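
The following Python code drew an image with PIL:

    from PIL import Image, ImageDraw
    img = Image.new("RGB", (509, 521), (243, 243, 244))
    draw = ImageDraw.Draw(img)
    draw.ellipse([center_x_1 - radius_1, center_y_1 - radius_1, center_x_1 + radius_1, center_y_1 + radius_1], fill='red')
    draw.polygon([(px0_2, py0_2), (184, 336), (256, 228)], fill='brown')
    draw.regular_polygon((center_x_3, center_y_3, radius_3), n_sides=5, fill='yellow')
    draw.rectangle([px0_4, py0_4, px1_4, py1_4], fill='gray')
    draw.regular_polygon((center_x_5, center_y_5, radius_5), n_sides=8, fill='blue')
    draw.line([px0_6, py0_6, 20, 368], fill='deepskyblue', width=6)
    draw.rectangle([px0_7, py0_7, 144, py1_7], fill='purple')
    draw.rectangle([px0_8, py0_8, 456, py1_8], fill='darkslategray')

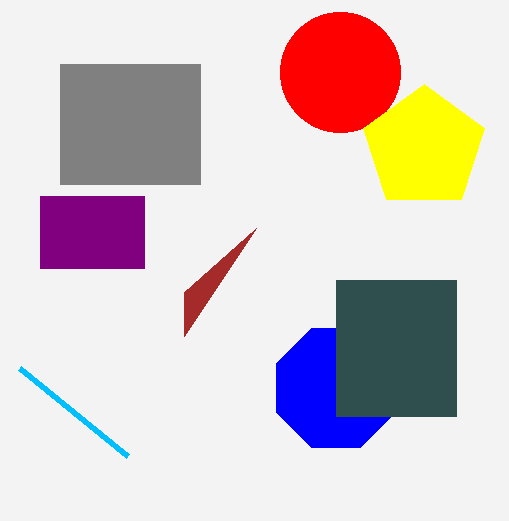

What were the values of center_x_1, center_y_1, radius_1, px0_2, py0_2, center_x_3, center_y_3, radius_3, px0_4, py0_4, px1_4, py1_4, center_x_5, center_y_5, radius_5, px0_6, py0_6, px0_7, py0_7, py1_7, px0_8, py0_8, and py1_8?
center_x_1 = 340, center_y_1 = 72, radius_1 = 60, px0_2 = 184, py0_2 = 292, center_x_3 = 424, center_y_3 = 148, radius_3 = 64, px0_4 = 60, py0_4 = 64, px1_4 = 200, py1_4 = 184, center_x_5 = 336, center_y_5 = 388, radius_5 = 64, px0_6 = 128, py0_6 = 456, px0_7 = 40, py0_7 = 196, py1_7 = 268, px0_8 = 336, py0_8 = 280, py1_8 = 416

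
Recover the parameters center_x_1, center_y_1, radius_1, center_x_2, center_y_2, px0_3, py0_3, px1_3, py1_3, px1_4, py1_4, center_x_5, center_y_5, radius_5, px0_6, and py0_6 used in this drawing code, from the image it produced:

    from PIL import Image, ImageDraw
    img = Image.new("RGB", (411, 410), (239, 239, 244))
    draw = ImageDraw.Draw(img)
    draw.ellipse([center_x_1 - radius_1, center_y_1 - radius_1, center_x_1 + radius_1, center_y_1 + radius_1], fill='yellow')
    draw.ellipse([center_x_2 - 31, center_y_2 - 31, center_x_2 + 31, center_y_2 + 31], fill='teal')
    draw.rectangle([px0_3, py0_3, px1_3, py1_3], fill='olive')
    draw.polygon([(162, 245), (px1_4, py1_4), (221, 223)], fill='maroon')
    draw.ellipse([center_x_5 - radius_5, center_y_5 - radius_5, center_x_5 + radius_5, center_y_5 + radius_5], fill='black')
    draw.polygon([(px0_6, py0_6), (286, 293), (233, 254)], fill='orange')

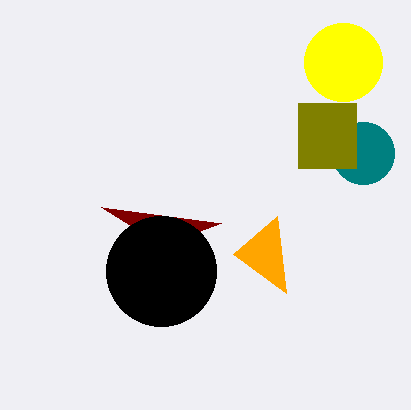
center_x_1 = 343; center_y_1 = 62; radius_1 = 39; center_x_2 = 363; center_y_2 = 153; px0_3 = 298; py0_3 = 103; px1_3 = 356; py1_3 = 168; px1_4 = 101; py1_4 = 207; center_x_5 = 161; center_y_5 = 271; radius_5 = 55; px0_6 = 277; py0_6 = 216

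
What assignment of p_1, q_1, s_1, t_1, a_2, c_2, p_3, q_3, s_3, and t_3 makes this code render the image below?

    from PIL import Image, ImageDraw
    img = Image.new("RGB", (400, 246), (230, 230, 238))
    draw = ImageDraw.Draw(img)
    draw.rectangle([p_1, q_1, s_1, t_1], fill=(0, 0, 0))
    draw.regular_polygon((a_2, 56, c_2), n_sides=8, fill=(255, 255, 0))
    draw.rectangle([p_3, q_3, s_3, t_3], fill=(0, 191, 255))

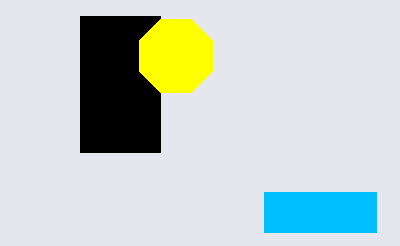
p_1 = 80, q_1 = 16, s_1 = 160, t_1 = 152, a_2 = 176, c_2 = 40, p_3 = 264, q_3 = 192, s_3 = 376, t_3 = 232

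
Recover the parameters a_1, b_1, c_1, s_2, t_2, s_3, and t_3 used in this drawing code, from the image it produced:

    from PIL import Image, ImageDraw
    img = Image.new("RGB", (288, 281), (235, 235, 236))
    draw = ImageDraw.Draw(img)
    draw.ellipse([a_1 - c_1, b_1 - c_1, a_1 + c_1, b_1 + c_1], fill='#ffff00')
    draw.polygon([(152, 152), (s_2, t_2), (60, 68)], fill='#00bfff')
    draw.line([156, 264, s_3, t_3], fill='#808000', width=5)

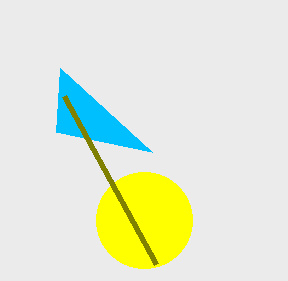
a_1 = 144, b_1 = 220, c_1 = 48, s_2 = 56, t_2 = 132, s_3 = 64, t_3 = 96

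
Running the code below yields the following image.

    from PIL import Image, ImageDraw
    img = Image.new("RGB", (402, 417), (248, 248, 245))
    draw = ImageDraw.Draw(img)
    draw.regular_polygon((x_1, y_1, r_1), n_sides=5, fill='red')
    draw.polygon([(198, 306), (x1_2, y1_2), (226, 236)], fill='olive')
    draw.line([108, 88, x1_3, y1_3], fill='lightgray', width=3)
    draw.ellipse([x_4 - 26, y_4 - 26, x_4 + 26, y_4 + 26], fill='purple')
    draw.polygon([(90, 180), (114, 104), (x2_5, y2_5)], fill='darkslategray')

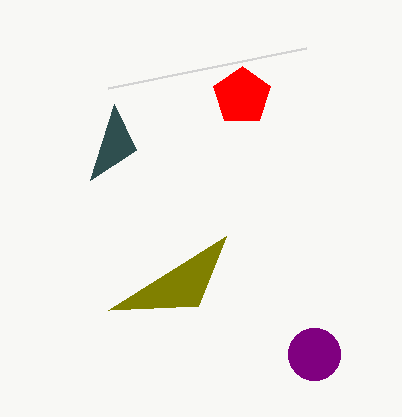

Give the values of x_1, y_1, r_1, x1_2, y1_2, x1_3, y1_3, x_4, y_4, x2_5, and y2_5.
x_1 = 242, y_1 = 96, r_1 = 30, x1_2 = 108, y1_2 = 310, x1_3 = 306, y1_3 = 48, x_4 = 314, y_4 = 354, x2_5 = 136, y2_5 = 150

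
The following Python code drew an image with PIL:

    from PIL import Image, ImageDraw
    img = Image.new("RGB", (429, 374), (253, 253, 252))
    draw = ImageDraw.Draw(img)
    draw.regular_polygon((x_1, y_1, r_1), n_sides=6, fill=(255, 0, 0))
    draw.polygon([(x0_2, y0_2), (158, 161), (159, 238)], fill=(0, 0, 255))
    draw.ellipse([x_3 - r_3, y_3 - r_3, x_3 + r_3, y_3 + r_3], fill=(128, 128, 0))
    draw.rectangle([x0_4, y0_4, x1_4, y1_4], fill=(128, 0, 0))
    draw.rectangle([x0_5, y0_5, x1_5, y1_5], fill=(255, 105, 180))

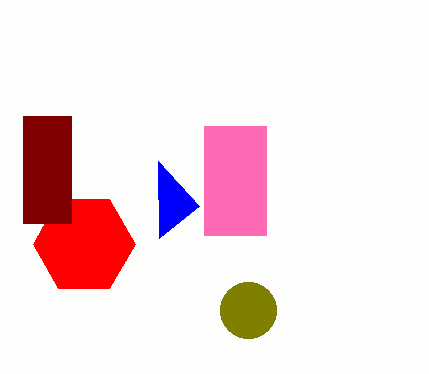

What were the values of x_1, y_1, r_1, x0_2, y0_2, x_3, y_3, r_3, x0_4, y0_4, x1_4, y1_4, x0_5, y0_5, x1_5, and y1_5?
x_1 = 84; y_1 = 244; r_1 = 51; x0_2 = 199; y0_2 = 206; x_3 = 248; y_3 = 310; r_3 = 28; x0_4 = 23; y0_4 = 116; x1_4 = 71; y1_4 = 223; x0_5 = 204; y0_5 = 126; x1_5 = 266; y1_5 = 235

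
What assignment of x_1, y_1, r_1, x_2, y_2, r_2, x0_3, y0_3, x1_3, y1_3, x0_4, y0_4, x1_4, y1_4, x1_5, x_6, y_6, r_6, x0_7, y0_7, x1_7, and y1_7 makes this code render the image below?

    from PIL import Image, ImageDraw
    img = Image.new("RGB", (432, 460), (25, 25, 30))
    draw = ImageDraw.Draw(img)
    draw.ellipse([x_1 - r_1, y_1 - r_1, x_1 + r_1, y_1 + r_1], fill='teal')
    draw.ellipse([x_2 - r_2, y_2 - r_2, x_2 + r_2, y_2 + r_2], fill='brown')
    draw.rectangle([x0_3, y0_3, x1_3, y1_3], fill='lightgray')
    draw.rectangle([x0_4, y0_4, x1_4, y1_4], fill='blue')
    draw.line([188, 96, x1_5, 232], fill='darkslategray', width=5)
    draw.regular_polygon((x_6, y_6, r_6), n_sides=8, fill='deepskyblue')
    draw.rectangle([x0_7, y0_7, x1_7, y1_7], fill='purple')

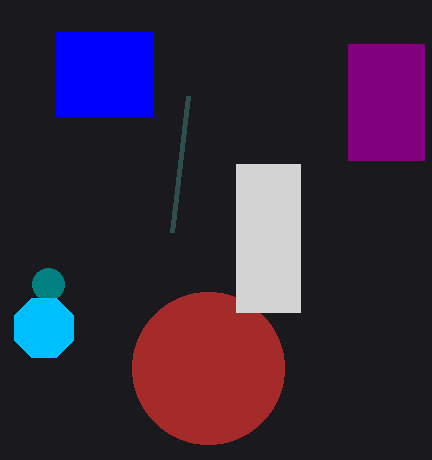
x_1 = 48, y_1 = 284, r_1 = 16, x_2 = 208, y_2 = 368, r_2 = 76, x0_3 = 236, y0_3 = 164, x1_3 = 300, y1_3 = 312, x0_4 = 56, y0_4 = 32, x1_4 = 152, y1_4 = 116, x1_5 = 172, x_6 = 44, y_6 = 328, r_6 = 32, x0_7 = 348, y0_7 = 44, x1_7 = 424, y1_7 = 160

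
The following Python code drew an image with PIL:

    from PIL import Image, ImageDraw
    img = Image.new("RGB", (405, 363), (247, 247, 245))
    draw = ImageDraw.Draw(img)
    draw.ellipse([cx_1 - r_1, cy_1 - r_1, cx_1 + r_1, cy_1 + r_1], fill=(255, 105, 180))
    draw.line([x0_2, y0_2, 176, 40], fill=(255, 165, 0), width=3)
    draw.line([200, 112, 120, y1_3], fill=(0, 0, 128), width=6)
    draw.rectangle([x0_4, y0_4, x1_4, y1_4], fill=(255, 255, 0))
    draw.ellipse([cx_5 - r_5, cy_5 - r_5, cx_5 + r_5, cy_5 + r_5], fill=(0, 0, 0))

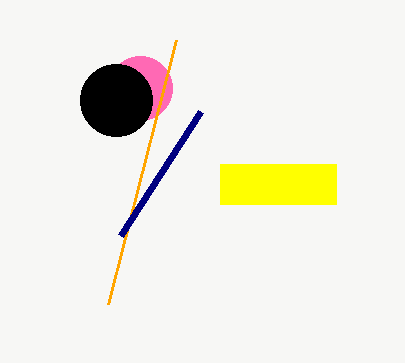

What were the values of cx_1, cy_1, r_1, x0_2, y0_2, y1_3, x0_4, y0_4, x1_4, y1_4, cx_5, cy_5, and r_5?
cx_1 = 140, cy_1 = 88, r_1 = 32, x0_2 = 108, y0_2 = 304, y1_3 = 236, x0_4 = 220, y0_4 = 164, x1_4 = 336, y1_4 = 204, cx_5 = 116, cy_5 = 100, r_5 = 36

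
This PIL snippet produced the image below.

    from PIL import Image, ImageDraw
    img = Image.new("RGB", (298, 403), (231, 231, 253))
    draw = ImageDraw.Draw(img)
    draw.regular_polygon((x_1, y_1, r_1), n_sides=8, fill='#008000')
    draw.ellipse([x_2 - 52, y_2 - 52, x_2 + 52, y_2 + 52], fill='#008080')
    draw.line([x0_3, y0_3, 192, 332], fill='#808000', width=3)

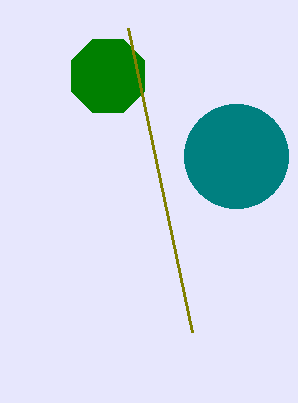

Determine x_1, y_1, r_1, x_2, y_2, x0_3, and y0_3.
x_1 = 108; y_1 = 76; r_1 = 40; x_2 = 236; y_2 = 156; x0_3 = 128; y0_3 = 28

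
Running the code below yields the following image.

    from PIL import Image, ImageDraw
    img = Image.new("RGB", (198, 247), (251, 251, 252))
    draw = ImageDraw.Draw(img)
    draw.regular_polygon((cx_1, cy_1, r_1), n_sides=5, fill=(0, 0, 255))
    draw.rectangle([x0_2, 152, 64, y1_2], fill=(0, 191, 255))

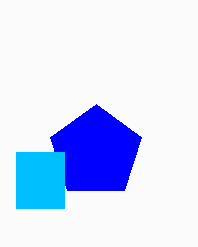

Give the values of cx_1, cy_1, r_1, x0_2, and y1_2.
cx_1 = 96
cy_1 = 152
r_1 = 48
x0_2 = 16
y1_2 = 208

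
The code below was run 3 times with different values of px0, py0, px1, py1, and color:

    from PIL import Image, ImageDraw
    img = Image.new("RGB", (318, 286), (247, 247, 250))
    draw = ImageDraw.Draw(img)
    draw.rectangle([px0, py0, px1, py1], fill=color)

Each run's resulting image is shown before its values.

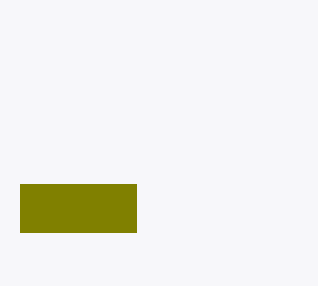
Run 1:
px0 = 20
py0 = 184
px1 = 136
py1 = 232
color = 'olive'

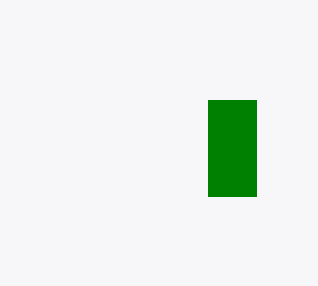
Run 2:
px0 = 208, py0 = 100, px1 = 256, py1 = 196, color = 'green'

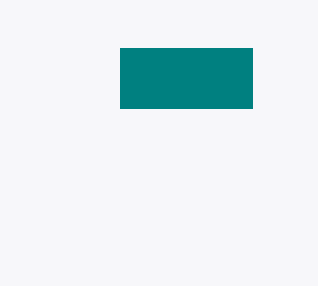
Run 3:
px0 = 120; py0 = 48; px1 = 252; py1 = 108; color = 'teal'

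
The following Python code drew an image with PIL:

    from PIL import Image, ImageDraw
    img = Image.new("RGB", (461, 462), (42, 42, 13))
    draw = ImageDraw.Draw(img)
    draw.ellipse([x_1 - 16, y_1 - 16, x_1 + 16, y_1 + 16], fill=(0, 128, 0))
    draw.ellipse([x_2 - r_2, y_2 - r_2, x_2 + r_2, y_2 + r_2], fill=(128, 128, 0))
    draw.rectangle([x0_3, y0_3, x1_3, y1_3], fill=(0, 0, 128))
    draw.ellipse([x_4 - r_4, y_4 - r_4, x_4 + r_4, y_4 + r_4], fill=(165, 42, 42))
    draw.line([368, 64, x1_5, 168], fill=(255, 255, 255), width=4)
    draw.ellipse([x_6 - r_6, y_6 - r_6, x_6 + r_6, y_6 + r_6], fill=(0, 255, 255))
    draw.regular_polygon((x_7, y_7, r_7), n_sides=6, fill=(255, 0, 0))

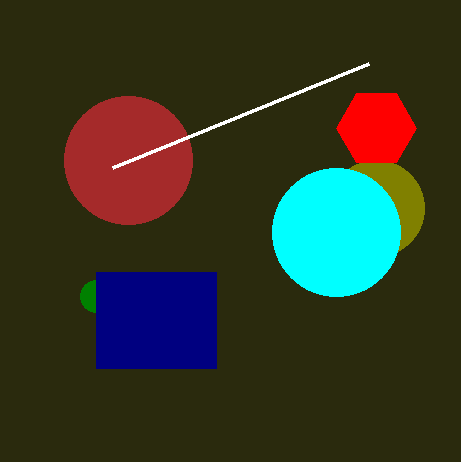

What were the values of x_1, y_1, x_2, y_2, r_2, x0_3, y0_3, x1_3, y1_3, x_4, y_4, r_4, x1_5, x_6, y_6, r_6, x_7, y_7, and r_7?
x_1 = 96
y_1 = 296
x_2 = 376
y_2 = 208
r_2 = 48
x0_3 = 96
y0_3 = 272
x1_3 = 216
y1_3 = 368
x_4 = 128
y_4 = 160
r_4 = 64
x1_5 = 112
x_6 = 336
y_6 = 232
r_6 = 64
x_7 = 376
y_7 = 128
r_7 = 40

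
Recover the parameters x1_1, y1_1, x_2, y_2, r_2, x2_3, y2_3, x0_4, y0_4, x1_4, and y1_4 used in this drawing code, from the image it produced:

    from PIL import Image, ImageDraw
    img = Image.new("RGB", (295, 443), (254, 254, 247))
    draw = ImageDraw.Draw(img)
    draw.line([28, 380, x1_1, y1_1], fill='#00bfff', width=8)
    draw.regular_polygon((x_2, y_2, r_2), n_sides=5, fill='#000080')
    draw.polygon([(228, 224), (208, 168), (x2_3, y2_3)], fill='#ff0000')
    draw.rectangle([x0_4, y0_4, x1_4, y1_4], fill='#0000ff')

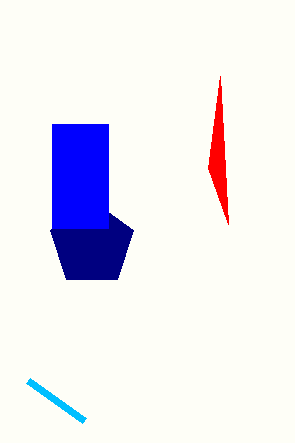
x1_1 = 84; y1_1 = 420; x_2 = 92; y_2 = 244; r_2 = 44; x2_3 = 220; y2_3 = 76; x0_4 = 52; y0_4 = 124; x1_4 = 108; y1_4 = 228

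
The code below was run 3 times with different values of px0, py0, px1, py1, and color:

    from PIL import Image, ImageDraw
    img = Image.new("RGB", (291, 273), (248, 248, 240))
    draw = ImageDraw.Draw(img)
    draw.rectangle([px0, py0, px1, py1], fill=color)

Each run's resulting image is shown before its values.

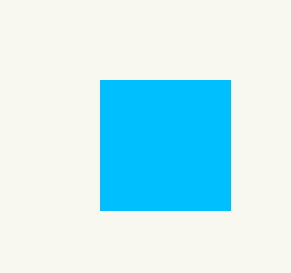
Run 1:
px0 = 100; py0 = 80; px1 = 230; py1 = 210; color = 'deepskyblue'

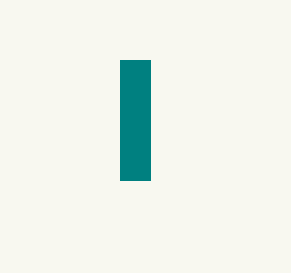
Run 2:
px0 = 120; py0 = 60; px1 = 150; py1 = 180; color = 'teal'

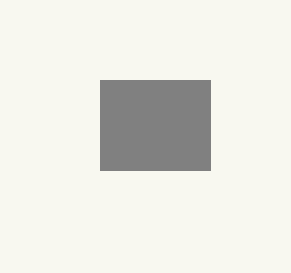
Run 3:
px0 = 100, py0 = 80, px1 = 210, py1 = 170, color = 'gray'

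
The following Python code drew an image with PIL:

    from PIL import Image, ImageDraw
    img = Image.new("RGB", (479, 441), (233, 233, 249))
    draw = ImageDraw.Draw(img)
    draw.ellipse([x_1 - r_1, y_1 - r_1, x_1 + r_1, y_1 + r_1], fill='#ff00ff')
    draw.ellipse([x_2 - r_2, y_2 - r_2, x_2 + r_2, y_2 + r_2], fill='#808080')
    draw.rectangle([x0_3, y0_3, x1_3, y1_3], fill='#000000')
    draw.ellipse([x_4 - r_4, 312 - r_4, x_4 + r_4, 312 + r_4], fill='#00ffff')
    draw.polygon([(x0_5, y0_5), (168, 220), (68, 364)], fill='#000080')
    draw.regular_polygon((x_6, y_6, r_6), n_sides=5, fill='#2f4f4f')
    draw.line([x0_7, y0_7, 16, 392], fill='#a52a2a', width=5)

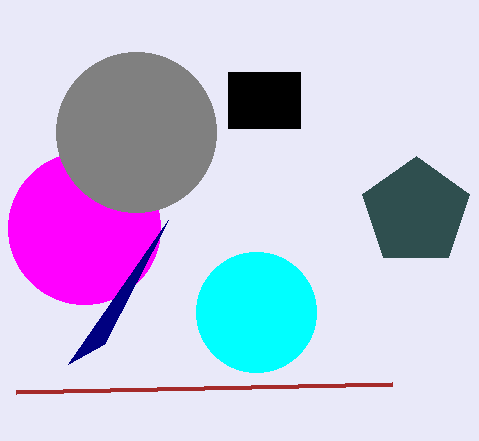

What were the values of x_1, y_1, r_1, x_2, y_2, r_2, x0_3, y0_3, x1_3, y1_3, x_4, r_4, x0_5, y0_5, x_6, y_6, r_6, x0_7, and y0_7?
x_1 = 84
y_1 = 228
r_1 = 76
x_2 = 136
y_2 = 132
r_2 = 80
x0_3 = 228
y0_3 = 72
x1_3 = 300
y1_3 = 128
x_4 = 256
r_4 = 60
x0_5 = 104
y0_5 = 344
x_6 = 416
y_6 = 212
r_6 = 56
x0_7 = 392
y0_7 = 384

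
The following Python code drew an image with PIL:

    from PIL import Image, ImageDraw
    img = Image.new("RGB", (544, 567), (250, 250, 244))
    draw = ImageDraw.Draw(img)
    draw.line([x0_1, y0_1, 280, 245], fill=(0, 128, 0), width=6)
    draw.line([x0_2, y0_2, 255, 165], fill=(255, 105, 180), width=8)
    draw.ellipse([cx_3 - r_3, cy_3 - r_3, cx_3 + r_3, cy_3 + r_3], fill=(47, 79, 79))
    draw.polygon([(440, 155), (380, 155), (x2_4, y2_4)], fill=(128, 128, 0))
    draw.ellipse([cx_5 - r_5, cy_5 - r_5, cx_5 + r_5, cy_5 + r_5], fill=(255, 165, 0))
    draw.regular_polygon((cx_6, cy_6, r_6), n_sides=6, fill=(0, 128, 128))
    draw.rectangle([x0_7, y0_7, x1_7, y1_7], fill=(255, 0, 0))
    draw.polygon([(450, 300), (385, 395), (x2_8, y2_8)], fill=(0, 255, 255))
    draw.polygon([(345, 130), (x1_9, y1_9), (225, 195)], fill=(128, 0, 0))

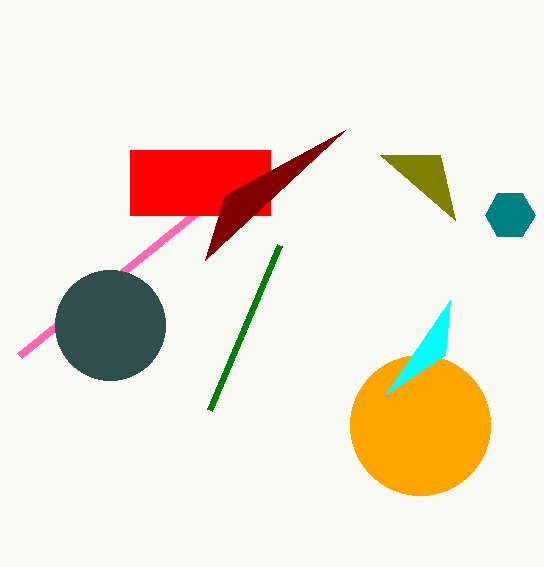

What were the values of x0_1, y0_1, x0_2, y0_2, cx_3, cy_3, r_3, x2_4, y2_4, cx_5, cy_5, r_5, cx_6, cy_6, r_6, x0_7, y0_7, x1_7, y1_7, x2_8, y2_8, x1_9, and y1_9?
x0_1 = 210; y0_1 = 410; x0_2 = 20; y0_2 = 355; cx_3 = 110; cy_3 = 325; r_3 = 55; x2_4 = 455; y2_4 = 220; cx_5 = 420; cy_5 = 425; r_5 = 70; cx_6 = 510; cy_6 = 215; r_6 = 25; x0_7 = 130; y0_7 = 150; x1_7 = 270; y1_7 = 215; x2_8 = 445; y2_8 = 355; x1_9 = 205; y1_9 = 260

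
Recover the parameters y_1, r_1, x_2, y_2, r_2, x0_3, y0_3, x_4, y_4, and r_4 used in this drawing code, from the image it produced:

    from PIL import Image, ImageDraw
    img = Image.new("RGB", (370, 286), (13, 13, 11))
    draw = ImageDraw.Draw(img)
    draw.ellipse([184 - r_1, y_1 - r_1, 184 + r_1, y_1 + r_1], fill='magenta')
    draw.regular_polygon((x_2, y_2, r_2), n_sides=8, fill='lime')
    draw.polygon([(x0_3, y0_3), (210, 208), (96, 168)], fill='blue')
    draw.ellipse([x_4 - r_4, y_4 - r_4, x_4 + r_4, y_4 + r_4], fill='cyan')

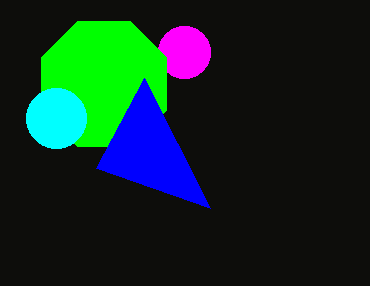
y_1 = 52; r_1 = 26; x_2 = 104; y_2 = 84; r_2 = 68; x0_3 = 144; y0_3 = 78; x_4 = 56; y_4 = 118; r_4 = 30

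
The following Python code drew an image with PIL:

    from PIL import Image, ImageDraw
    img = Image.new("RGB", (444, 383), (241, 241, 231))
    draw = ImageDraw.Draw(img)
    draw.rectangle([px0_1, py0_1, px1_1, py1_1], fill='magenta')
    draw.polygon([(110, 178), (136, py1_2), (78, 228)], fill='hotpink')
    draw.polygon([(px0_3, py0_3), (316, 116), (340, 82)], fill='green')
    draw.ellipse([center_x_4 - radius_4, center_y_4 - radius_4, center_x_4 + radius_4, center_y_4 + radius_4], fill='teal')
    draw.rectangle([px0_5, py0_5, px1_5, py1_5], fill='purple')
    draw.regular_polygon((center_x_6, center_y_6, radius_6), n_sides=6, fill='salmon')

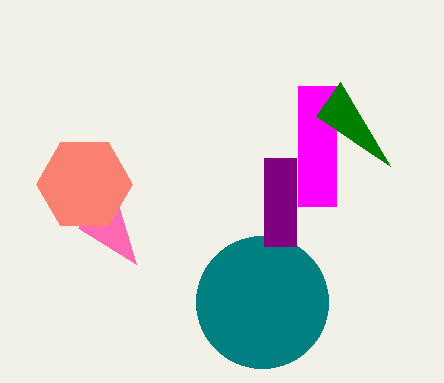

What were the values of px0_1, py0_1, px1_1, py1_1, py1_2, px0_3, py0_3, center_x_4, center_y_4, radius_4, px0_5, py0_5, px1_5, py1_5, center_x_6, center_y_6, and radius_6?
px0_1 = 298, py0_1 = 86, px1_1 = 336, py1_1 = 206, py1_2 = 264, px0_3 = 390, py0_3 = 166, center_x_4 = 262, center_y_4 = 302, radius_4 = 66, px0_5 = 264, py0_5 = 158, px1_5 = 296, py1_5 = 246, center_x_6 = 84, center_y_6 = 184, radius_6 = 48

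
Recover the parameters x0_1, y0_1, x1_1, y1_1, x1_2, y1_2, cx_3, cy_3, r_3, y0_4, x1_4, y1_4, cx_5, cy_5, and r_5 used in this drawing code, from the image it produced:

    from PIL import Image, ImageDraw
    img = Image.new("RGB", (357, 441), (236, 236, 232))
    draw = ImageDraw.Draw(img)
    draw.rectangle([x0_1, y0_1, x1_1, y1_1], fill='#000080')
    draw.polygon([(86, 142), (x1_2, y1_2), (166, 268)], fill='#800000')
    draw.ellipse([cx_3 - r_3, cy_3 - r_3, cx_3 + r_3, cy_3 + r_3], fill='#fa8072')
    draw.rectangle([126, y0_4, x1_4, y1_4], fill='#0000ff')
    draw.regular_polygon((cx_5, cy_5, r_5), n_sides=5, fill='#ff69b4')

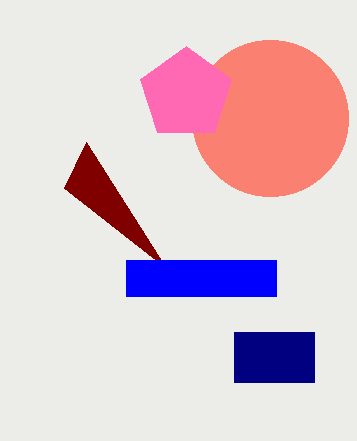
x0_1 = 234
y0_1 = 332
x1_1 = 314
y1_1 = 382
x1_2 = 64
y1_2 = 188
cx_3 = 270
cy_3 = 118
r_3 = 78
y0_4 = 260
x1_4 = 276
y1_4 = 296
cx_5 = 186
cy_5 = 94
r_5 = 48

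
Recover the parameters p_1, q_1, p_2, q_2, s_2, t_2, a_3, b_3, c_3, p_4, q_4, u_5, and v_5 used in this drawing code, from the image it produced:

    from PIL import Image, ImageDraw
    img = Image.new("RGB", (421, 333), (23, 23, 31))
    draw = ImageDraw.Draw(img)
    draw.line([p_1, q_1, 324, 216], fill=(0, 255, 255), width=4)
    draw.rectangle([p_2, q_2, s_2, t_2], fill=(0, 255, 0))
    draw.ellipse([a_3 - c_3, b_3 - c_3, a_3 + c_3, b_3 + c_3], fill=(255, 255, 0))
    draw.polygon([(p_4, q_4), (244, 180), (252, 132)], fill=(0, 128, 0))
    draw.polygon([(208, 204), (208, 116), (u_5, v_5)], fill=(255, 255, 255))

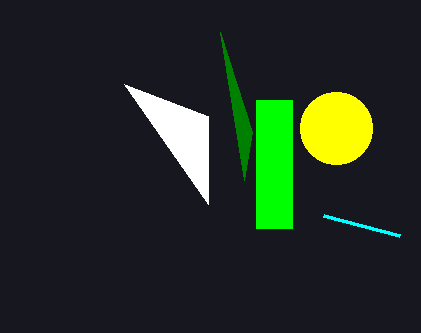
p_1 = 400
q_1 = 236
p_2 = 256
q_2 = 100
s_2 = 292
t_2 = 228
a_3 = 336
b_3 = 128
c_3 = 36
p_4 = 220
q_4 = 32
u_5 = 124
v_5 = 84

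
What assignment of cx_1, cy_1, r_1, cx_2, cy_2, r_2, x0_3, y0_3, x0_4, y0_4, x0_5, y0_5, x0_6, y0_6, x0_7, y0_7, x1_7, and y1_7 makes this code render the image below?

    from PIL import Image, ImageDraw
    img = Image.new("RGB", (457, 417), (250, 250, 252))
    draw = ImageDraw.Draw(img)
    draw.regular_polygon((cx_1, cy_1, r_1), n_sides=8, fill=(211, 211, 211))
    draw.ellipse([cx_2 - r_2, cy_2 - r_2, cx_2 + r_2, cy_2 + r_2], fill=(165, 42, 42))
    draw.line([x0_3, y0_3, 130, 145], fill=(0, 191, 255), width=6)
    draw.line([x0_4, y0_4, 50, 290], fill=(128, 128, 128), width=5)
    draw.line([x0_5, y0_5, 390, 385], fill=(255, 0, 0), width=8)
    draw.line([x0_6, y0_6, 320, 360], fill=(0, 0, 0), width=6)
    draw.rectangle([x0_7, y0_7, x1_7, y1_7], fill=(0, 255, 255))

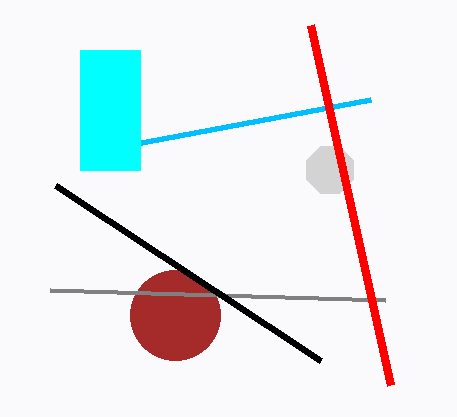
cx_1 = 330
cy_1 = 170
r_1 = 25
cx_2 = 175
cy_2 = 315
r_2 = 45
x0_3 = 370
y0_3 = 100
x0_4 = 385
y0_4 = 300
x0_5 = 310
y0_5 = 25
x0_6 = 55
y0_6 = 185
x0_7 = 80
y0_7 = 50
x1_7 = 140
y1_7 = 170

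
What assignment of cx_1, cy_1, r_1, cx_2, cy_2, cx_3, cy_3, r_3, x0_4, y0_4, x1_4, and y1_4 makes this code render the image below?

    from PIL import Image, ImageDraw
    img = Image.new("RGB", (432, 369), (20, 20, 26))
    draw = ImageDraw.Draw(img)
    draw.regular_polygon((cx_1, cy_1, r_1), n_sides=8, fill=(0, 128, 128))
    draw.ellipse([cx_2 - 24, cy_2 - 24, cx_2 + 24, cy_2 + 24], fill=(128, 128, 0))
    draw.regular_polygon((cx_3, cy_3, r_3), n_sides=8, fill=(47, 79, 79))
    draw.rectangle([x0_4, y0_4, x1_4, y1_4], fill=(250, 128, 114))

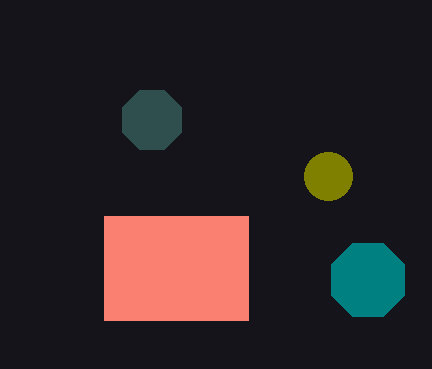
cx_1 = 368
cy_1 = 280
r_1 = 40
cx_2 = 328
cy_2 = 176
cx_3 = 152
cy_3 = 120
r_3 = 32
x0_4 = 104
y0_4 = 216
x1_4 = 248
y1_4 = 320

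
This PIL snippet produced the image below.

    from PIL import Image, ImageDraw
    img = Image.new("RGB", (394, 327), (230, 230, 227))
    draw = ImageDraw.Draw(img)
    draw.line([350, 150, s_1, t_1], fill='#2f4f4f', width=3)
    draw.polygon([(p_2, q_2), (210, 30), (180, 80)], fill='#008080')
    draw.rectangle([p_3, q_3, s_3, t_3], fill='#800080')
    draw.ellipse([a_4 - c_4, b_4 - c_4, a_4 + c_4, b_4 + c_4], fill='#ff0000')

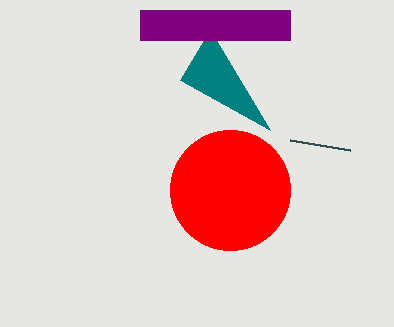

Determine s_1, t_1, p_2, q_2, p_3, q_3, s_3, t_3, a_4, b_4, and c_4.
s_1 = 290
t_1 = 140
p_2 = 270
q_2 = 130
p_3 = 140
q_3 = 10
s_3 = 290
t_3 = 40
a_4 = 230
b_4 = 190
c_4 = 60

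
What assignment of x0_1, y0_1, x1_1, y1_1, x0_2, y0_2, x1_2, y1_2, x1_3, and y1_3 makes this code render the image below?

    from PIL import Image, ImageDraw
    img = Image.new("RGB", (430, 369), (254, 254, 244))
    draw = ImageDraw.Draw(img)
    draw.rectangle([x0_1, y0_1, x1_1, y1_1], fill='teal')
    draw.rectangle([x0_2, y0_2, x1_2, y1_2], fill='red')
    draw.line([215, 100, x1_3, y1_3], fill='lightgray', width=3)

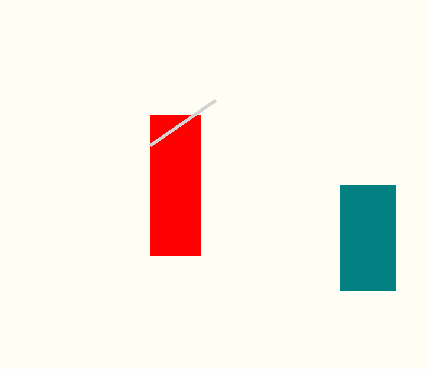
x0_1 = 340, y0_1 = 185, x1_1 = 395, y1_1 = 290, x0_2 = 150, y0_2 = 115, x1_2 = 200, y1_2 = 255, x1_3 = 150, y1_3 = 145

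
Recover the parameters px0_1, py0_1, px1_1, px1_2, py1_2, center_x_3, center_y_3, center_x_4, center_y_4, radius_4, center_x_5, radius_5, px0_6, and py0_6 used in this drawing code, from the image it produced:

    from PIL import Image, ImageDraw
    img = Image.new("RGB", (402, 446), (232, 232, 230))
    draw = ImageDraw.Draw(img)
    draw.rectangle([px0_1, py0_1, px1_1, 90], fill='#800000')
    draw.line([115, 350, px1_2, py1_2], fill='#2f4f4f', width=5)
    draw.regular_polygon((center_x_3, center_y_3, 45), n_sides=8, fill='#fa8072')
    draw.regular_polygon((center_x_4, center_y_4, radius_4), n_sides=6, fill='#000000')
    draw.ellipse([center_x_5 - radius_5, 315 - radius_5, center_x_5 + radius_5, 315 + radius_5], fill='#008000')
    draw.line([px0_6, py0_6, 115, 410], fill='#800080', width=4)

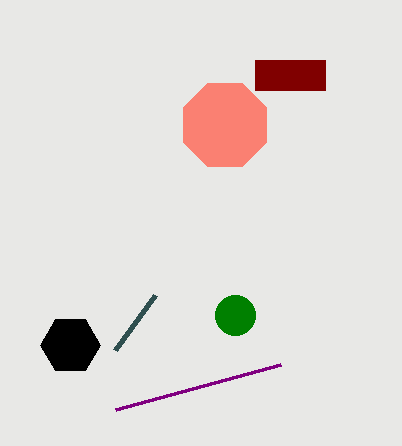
px0_1 = 255
py0_1 = 60
px1_1 = 325
px1_2 = 155
py1_2 = 295
center_x_3 = 225
center_y_3 = 125
center_x_4 = 70
center_y_4 = 345
radius_4 = 30
center_x_5 = 235
radius_5 = 20
px0_6 = 280
py0_6 = 365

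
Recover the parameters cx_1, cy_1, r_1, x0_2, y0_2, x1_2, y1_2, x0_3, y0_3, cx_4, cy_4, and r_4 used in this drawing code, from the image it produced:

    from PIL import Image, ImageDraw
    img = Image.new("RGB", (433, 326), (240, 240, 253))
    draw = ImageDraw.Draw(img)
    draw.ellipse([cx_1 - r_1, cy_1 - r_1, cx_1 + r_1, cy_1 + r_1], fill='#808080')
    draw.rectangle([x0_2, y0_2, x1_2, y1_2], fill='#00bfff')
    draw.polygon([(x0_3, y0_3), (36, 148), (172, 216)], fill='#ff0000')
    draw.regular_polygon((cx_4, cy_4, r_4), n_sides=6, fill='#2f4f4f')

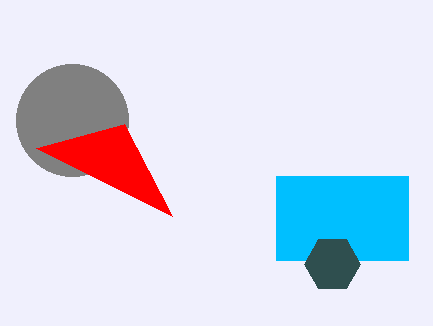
cx_1 = 72; cy_1 = 120; r_1 = 56; x0_2 = 276; y0_2 = 176; x1_2 = 408; y1_2 = 260; x0_3 = 124; y0_3 = 124; cx_4 = 332; cy_4 = 264; r_4 = 28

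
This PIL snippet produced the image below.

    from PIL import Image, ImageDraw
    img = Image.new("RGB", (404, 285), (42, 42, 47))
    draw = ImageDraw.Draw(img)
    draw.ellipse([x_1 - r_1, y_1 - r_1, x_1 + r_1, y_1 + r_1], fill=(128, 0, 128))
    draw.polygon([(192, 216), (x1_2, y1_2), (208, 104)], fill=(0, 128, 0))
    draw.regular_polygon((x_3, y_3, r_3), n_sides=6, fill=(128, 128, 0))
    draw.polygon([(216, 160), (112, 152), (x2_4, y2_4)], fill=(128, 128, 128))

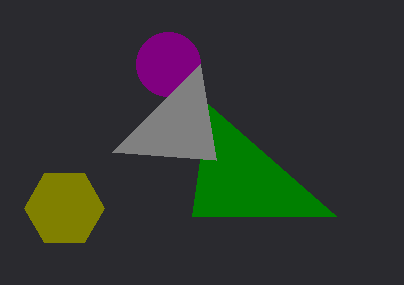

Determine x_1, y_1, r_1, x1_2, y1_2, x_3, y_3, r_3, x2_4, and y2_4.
x_1 = 168
y_1 = 64
r_1 = 32
x1_2 = 336
y1_2 = 216
x_3 = 64
y_3 = 208
r_3 = 40
x2_4 = 200
y2_4 = 64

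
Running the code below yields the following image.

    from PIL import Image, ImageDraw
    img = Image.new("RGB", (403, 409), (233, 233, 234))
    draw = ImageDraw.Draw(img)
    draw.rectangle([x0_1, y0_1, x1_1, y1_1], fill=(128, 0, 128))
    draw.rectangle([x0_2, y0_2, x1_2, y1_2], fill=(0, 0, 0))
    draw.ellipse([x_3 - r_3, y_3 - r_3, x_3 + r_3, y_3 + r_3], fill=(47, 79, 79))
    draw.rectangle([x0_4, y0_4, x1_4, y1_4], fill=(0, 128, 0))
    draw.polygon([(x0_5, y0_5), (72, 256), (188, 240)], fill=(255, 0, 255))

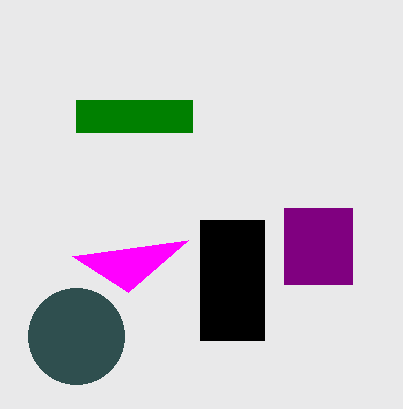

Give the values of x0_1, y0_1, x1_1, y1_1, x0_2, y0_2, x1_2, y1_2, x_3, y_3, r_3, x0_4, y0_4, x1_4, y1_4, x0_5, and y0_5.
x0_1 = 284, y0_1 = 208, x1_1 = 352, y1_1 = 284, x0_2 = 200, y0_2 = 220, x1_2 = 264, y1_2 = 340, x_3 = 76, y_3 = 336, r_3 = 48, x0_4 = 76, y0_4 = 100, x1_4 = 192, y1_4 = 132, x0_5 = 128, y0_5 = 292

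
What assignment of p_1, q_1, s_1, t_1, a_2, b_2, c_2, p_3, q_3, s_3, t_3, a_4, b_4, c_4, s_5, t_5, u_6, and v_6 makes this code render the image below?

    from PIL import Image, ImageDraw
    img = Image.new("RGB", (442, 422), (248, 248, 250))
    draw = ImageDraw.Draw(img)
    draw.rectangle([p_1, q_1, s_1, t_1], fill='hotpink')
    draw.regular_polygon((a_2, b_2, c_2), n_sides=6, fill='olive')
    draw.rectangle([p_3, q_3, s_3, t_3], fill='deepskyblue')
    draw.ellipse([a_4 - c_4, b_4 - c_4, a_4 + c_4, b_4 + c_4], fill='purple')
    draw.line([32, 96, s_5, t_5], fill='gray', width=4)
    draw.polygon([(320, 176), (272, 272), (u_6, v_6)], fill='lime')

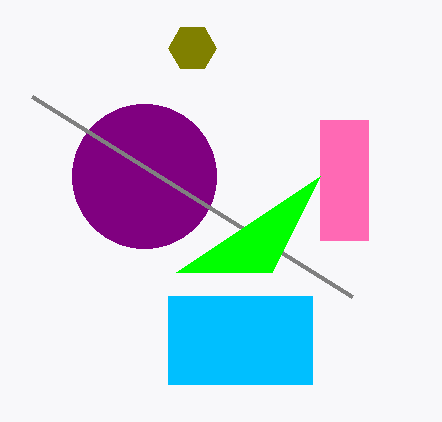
p_1 = 320, q_1 = 120, s_1 = 368, t_1 = 240, a_2 = 192, b_2 = 48, c_2 = 24, p_3 = 168, q_3 = 296, s_3 = 312, t_3 = 384, a_4 = 144, b_4 = 176, c_4 = 72, s_5 = 352, t_5 = 296, u_6 = 176, v_6 = 272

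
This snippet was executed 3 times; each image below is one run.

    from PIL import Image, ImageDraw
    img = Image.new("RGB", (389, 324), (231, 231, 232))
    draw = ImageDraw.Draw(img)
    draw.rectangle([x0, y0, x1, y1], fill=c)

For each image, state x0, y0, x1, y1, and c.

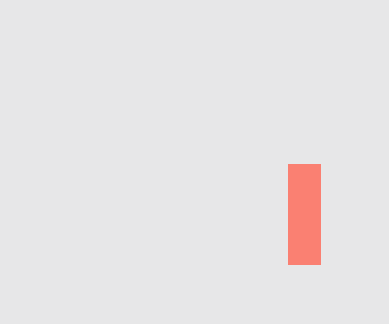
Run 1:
x0 = 288, y0 = 164, x1 = 320, y1 = 264, c = 'salmon'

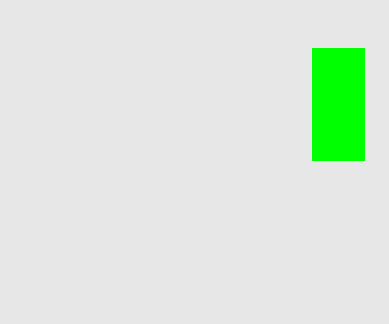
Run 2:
x0 = 312, y0 = 48, x1 = 364, y1 = 160, c = 'lime'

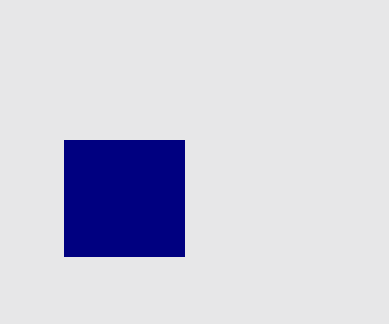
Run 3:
x0 = 64
y0 = 140
x1 = 184
y1 = 256
c = 'navy'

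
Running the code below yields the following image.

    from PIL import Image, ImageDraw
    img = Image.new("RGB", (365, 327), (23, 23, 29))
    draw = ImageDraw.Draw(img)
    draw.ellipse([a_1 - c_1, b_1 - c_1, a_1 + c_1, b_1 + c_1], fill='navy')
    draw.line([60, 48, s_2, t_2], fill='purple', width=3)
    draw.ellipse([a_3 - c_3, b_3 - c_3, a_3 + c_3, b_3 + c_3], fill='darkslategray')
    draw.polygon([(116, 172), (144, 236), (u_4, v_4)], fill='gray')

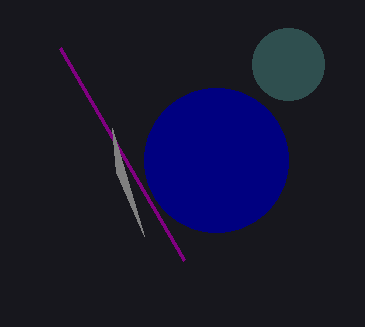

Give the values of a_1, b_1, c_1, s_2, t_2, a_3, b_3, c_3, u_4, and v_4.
a_1 = 216; b_1 = 160; c_1 = 72; s_2 = 184; t_2 = 260; a_3 = 288; b_3 = 64; c_3 = 36; u_4 = 112; v_4 = 128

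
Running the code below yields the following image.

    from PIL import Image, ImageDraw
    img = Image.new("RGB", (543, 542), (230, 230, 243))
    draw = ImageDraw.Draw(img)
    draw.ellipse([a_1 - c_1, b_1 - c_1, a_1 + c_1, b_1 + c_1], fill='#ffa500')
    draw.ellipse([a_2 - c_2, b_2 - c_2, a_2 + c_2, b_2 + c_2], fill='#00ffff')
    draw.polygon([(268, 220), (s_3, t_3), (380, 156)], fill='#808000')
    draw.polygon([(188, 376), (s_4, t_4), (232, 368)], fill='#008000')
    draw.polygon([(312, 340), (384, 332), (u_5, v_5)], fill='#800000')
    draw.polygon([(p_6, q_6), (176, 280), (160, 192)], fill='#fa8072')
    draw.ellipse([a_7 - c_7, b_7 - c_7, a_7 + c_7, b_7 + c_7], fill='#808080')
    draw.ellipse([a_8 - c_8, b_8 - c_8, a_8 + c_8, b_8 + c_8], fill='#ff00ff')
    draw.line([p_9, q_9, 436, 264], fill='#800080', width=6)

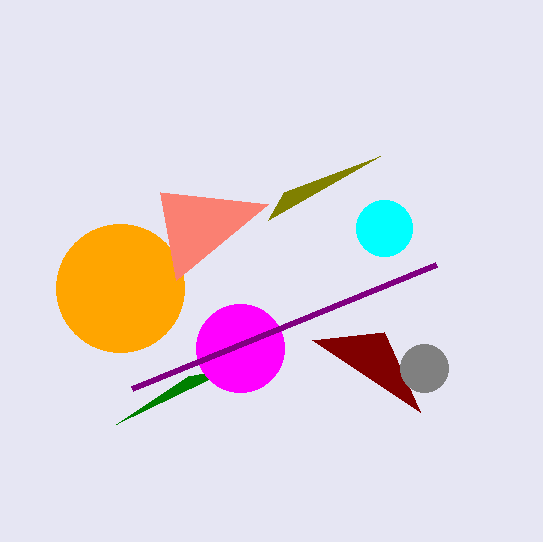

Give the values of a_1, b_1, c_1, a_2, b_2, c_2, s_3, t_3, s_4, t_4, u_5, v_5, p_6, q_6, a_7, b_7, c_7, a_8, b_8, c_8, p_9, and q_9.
a_1 = 120
b_1 = 288
c_1 = 64
a_2 = 384
b_2 = 228
c_2 = 28
s_3 = 284
t_3 = 192
s_4 = 116
t_4 = 424
u_5 = 420
v_5 = 412
p_6 = 268
q_6 = 204
a_7 = 424
b_7 = 368
c_7 = 24
a_8 = 240
b_8 = 348
c_8 = 44
p_9 = 132
q_9 = 388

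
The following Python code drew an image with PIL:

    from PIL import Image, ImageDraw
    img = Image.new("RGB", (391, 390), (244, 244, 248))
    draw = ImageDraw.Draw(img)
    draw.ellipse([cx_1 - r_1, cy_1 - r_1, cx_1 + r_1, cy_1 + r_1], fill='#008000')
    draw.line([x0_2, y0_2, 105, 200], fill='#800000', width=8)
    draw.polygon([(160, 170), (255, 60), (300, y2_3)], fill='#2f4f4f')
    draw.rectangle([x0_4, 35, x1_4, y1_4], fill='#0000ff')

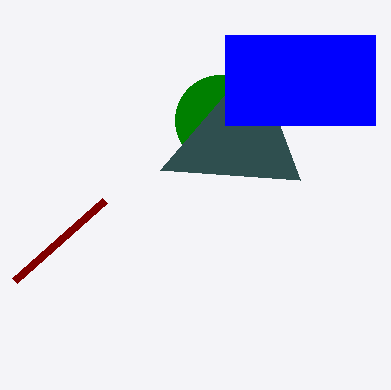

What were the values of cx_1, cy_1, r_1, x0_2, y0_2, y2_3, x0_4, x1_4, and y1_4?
cx_1 = 220
cy_1 = 120
r_1 = 45
x0_2 = 15
y0_2 = 280
y2_3 = 180
x0_4 = 225
x1_4 = 375
y1_4 = 125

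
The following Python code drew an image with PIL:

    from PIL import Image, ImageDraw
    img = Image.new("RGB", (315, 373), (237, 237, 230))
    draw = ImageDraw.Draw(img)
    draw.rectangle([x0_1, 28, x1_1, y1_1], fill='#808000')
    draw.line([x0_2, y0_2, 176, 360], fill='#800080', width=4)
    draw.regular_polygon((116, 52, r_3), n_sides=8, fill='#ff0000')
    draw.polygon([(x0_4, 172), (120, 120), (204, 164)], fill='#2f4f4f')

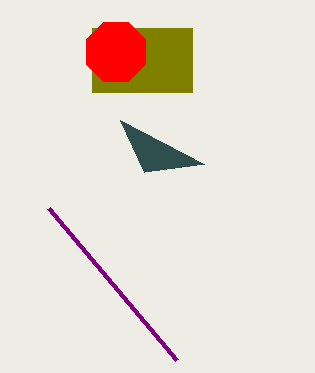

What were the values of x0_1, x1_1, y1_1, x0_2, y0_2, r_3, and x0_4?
x0_1 = 92
x1_1 = 192
y1_1 = 92
x0_2 = 48
y0_2 = 208
r_3 = 32
x0_4 = 144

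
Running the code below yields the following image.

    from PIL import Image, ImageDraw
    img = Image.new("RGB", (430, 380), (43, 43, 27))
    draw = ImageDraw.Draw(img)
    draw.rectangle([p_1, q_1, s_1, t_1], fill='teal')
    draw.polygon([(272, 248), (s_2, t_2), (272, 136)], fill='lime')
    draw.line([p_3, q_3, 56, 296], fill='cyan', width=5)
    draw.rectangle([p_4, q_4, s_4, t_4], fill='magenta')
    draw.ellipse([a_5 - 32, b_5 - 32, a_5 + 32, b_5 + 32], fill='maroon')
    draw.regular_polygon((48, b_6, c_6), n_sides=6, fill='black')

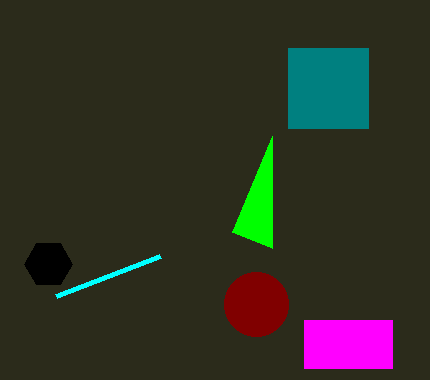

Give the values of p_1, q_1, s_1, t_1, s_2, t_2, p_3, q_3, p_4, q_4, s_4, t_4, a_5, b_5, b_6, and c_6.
p_1 = 288
q_1 = 48
s_1 = 368
t_1 = 128
s_2 = 232
t_2 = 232
p_3 = 160
q_3 = 256
p_4 = 304
q_4 = 320
s_4 = 392
t_4 = 368
a_5 = 256
b_5 = 304
b_6 = 264
c_6 = 24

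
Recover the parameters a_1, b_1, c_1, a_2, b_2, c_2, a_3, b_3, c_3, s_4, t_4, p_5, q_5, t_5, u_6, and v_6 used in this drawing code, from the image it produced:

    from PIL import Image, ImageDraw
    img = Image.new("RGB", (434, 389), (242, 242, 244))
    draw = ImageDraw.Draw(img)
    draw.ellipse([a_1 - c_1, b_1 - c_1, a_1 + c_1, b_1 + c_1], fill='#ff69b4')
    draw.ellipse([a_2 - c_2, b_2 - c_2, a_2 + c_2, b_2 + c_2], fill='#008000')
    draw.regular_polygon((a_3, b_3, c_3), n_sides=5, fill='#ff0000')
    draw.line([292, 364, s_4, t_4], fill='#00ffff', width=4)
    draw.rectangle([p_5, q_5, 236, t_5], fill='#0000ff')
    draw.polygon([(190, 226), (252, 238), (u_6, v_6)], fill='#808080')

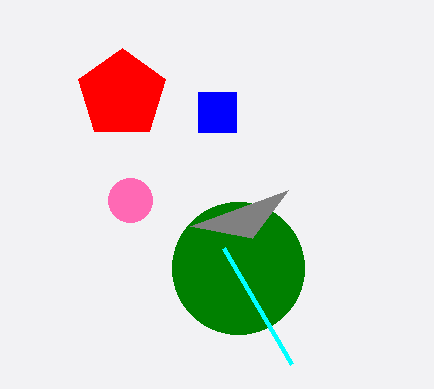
a_1 = 130, b_1 = 200, c_1 = 22, a_2 = 238, b_2 = 268, c_2 = 66, a_3 = 122, b_3 = 94, c_3 = 46, s_4 = 224, t_4 = 248, p_5 = 198, q_5 = 92, t_5 = 132, u_6 = 288, v_6 = 190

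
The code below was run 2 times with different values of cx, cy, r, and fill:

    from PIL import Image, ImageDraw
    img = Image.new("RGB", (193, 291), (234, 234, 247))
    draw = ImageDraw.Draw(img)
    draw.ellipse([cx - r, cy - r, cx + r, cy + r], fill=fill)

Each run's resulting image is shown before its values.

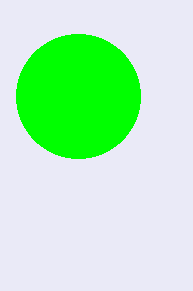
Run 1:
cx = 78
cy = 96
r = 62
fill = 'lime'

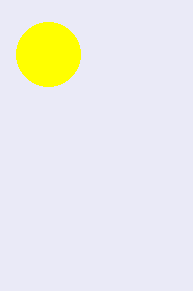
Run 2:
cx = 48
cy = 54
r = 32
fill = 'yellow'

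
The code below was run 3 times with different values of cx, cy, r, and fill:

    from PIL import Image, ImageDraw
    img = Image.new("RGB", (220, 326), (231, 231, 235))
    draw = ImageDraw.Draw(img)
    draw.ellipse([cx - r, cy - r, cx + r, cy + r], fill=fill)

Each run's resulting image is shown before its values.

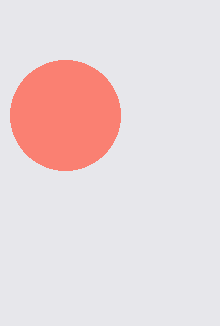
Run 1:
cx = 65
cy = 115
r = 55
fill = 'salmon'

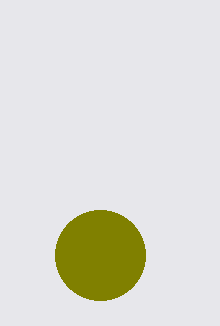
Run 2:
cx = 100, cy = 255, r = 45, fill = 'olive'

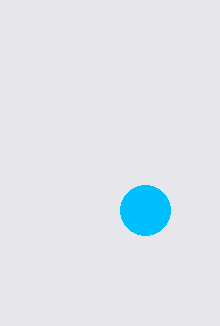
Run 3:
cx = 145; cy = 210; r = 25; fill = 'deepskyblue'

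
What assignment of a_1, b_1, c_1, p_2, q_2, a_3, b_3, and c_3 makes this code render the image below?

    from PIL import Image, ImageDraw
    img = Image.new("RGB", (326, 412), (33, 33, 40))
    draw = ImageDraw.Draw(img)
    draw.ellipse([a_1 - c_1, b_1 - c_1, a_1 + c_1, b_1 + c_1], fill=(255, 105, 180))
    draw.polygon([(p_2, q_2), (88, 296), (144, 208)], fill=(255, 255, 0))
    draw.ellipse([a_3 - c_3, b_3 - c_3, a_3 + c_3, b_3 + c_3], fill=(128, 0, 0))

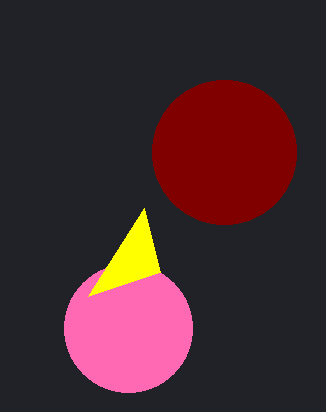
a_1 = 128; b_1 = 328; c_1 = 64; p_2 = 160; q_2 = 272; a_3 = 224; b_3 = 152; c_3 = 72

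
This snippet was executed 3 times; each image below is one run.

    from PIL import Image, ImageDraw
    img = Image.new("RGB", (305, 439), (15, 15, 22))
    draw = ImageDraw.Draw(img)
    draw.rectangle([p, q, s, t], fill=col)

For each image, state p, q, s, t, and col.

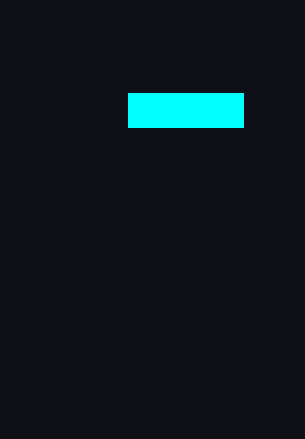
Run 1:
p = 128
q = 93
s = 243
t = 127
col = 'cyan'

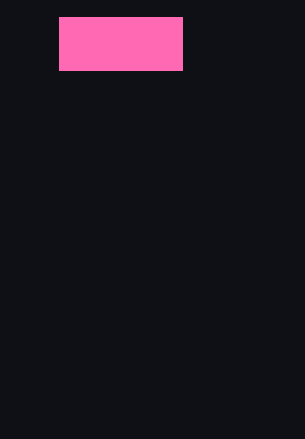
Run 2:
p = 59, q = 17, s = 182, t = 70, col = 'hotpink'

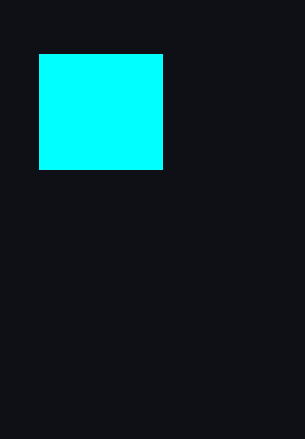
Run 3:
p = 39; q = 54; s = 162; t = 169; col = 'cyan'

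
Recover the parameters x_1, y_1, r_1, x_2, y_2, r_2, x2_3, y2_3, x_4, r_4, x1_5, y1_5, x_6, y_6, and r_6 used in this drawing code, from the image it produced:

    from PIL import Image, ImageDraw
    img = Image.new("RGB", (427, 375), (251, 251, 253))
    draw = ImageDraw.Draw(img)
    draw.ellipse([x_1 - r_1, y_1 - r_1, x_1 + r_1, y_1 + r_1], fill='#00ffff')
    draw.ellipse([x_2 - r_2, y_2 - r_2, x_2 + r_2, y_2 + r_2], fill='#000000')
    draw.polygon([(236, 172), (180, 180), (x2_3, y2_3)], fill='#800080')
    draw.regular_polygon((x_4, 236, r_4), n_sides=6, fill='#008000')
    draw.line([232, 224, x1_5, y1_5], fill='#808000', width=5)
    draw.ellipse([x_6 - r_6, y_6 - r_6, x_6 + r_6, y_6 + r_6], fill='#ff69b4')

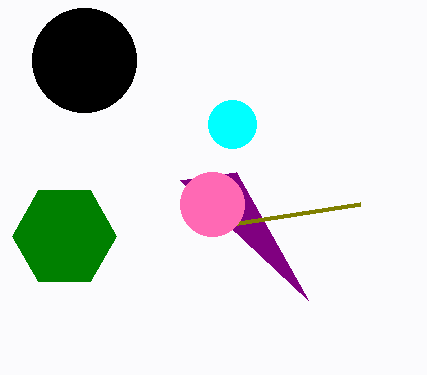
x_1 = 232, y_1 = 124, r_1 = 24, x_2 = 84, y_2 = 60, r_2 = 52, x2_3 = 308, y2_3 = 300, x_4 = 64, r_4 = 52, x1_5 = 360, y1_5 = 204, x_6 = 212, y_6 = 204, r_6 = 32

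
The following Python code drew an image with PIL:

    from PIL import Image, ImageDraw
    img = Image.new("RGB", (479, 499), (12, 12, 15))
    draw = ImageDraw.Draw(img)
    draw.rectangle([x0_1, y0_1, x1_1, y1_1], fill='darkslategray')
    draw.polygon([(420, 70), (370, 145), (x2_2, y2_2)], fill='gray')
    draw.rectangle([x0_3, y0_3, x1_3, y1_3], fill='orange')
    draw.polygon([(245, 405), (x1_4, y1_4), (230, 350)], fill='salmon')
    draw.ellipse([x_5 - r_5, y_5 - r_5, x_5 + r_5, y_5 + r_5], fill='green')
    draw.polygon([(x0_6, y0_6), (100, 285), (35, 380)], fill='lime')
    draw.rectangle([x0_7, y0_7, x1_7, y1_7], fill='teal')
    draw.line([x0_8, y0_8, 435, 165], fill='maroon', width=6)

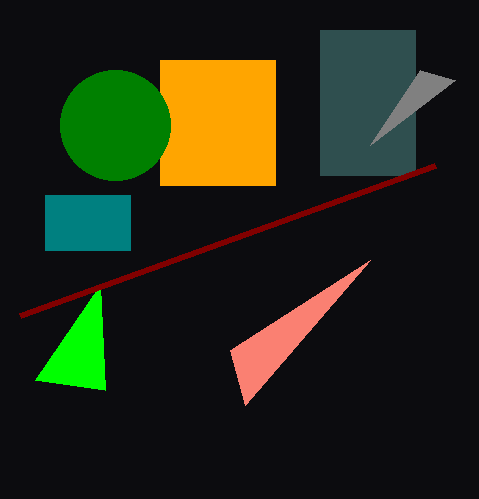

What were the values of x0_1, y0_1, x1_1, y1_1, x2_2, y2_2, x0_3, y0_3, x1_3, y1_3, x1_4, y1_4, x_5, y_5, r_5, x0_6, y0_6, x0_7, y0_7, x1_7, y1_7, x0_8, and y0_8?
x0_1 = 320, y0_1 = 30, x1_1 = 415, y1_1 = 175, x2_2 = 455, y2_2 = 80, x0_3 = 160, y0_3 = 60, x1_3 = 275, y1_3 = 185, x1_4 = 370, y1_4 = 260, x_5 = 115, y_5 = 125, r_5 = 55, x0_6 = 105, y0_6 = 390, x0_7 = 45, y0_7 = 195, x1_7 = 130, y1_7 = 250, x0_8 = 20, y0_8 = 315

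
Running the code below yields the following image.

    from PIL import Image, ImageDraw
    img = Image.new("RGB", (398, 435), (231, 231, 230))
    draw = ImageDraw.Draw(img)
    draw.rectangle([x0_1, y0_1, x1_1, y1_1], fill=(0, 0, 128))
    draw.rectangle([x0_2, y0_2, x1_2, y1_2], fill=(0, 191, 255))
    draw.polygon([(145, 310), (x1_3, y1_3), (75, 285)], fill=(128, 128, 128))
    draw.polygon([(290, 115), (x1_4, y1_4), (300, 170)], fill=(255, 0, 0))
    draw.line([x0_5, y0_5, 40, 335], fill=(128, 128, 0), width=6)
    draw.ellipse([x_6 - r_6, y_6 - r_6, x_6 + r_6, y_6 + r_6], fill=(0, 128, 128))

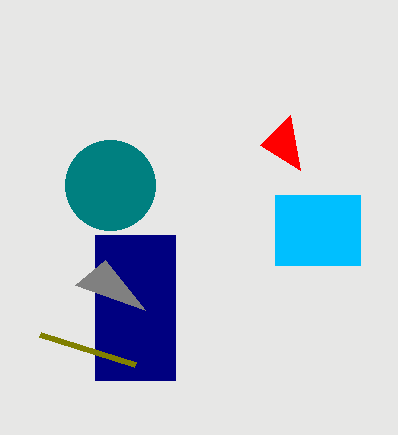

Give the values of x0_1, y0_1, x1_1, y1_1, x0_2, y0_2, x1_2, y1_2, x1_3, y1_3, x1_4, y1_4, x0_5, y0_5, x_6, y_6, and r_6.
x0_1 = 95
y0_1 = 235
x1_1 = 175
y1_1 = 380
x0_2 = 275
y0_2 = 195
x1_2 = 360
y1_2 = 265
x1_3 = 105
y1_3 = 260
x1_4 = 260
y1_4 = 145
x0_5 = 135
y0_5 = 365
x_6 = 110
y_6 = 185
r_6 = 45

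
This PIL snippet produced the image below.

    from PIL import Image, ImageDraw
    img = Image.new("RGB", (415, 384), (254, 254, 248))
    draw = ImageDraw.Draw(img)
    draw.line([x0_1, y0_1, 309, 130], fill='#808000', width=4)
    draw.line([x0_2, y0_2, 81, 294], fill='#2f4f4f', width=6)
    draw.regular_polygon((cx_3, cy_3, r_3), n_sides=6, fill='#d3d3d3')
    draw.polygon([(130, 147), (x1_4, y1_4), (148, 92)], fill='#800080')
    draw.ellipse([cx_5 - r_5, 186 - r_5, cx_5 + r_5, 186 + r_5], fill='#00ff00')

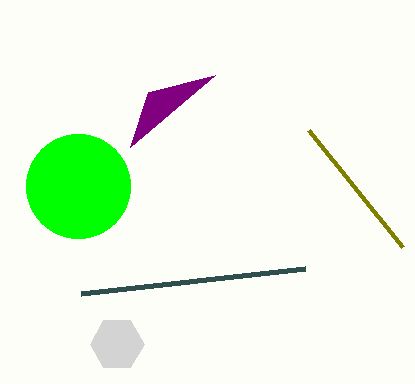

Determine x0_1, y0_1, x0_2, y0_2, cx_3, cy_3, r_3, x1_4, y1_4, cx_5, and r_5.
x0_1 = 403, y0_1 = 247, x0_2 = 305, y0_2 = 269, cx_3 = 117, cy_3 = 344, r_3 = 27, x1_4 = 215, y1_4 = 75, cx_5 = 78, r_5 = 52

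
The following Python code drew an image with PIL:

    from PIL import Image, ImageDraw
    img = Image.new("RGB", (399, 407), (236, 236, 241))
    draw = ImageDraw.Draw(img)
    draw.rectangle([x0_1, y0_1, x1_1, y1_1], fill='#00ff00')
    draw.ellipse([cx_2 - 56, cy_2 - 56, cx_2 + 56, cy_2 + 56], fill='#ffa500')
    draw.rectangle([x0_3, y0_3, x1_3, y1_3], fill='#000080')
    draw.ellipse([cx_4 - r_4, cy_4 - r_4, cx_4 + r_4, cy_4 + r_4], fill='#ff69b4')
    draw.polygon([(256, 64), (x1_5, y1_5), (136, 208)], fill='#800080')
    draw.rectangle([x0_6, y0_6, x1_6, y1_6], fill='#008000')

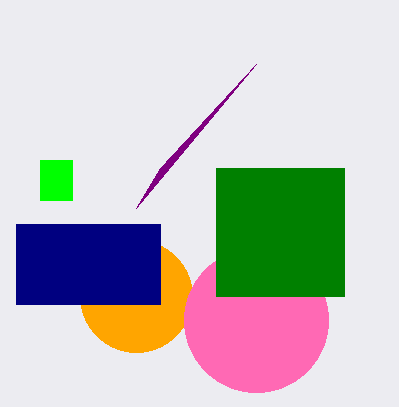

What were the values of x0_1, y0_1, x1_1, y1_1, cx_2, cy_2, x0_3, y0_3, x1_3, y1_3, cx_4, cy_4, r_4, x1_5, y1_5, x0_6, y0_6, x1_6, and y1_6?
x0_1 = 40
y0_1 = 160
x1_1 = 72
y1_1 = 200
cx_2 = 136
cy_2 = 296
x0_3 = 16
y0_3 = 224
x1_3 = 160
y1_3 = 304
cx_4 = 256
cy_4 = 320
r_4 = 72
x1_5 = 160
y1_5 = 168
x0_6 = 216
y0_6 = 168
x1_6 = 344
y1_6 = 296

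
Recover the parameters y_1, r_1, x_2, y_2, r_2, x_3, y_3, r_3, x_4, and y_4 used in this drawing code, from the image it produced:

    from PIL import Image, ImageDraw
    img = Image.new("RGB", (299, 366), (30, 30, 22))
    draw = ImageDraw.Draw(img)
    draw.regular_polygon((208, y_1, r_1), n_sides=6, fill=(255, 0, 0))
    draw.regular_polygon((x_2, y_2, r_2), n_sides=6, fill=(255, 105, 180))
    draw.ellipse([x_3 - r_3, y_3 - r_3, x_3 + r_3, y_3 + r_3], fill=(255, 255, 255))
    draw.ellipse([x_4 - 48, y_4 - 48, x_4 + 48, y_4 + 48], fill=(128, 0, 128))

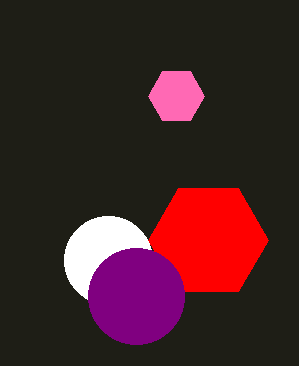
y_1 = 240; r_1 = 60; x_2 = 176; y_2 = 96; r_2 = 28; x_3 = 108; y_3 = 260; r_3 = 44; x_4 = 136; y_4 = 296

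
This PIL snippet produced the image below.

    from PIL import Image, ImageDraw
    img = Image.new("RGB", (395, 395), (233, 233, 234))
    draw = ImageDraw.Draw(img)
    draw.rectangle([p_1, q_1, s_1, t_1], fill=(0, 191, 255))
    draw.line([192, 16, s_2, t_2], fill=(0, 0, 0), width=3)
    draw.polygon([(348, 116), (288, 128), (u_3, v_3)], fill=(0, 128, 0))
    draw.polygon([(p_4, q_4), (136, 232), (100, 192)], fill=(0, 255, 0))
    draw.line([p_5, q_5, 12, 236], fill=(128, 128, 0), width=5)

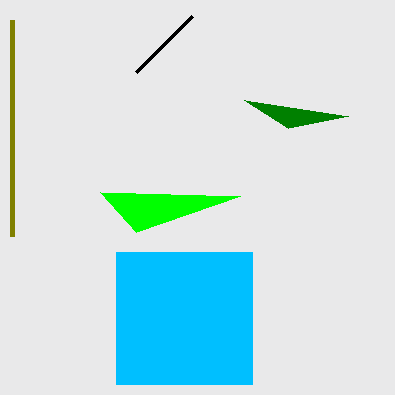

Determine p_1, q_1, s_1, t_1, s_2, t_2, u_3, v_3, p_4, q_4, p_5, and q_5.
p_1 = 116
q_1 = 252
s_1 = 252
t_1 = 384
s_2 = 136
t_2 = 72
u_3 = 244
v_3 = 100
p_4 = 240
q_4 = 196
p_5 = 12
q_5 = 20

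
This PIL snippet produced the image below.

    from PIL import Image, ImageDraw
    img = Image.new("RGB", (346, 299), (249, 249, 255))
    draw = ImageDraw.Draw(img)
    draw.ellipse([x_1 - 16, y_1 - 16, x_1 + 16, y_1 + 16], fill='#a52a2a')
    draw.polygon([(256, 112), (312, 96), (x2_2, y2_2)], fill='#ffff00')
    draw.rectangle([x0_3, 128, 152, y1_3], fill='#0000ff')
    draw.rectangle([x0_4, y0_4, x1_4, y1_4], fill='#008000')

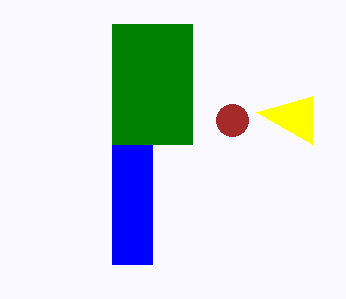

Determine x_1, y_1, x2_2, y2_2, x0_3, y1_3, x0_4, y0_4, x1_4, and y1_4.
x_1 = 232; y_1 = 120; x2_2 = 312; y2_2 = 144; x0_3 = 112; y1_3 = 264; x0_4 = 112; y0_4 = 24; x1_4 = 192; y1_4 = 144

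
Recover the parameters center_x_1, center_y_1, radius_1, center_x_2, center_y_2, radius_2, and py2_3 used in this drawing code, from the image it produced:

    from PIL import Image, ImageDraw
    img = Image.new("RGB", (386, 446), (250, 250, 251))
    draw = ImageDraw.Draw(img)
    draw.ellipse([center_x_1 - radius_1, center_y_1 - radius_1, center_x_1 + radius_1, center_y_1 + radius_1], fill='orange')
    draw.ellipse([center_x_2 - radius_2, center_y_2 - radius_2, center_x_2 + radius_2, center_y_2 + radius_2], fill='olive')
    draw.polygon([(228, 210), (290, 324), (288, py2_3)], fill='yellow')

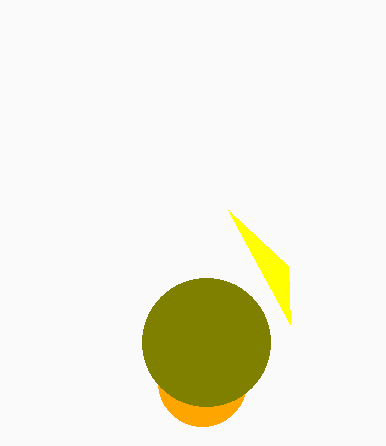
center_x_1 = 202
center_y_1 = 382
radius_1 = 44
center_x_2 = 206
center_y_2 = 342
radius_2 = 64
py2_3 = 266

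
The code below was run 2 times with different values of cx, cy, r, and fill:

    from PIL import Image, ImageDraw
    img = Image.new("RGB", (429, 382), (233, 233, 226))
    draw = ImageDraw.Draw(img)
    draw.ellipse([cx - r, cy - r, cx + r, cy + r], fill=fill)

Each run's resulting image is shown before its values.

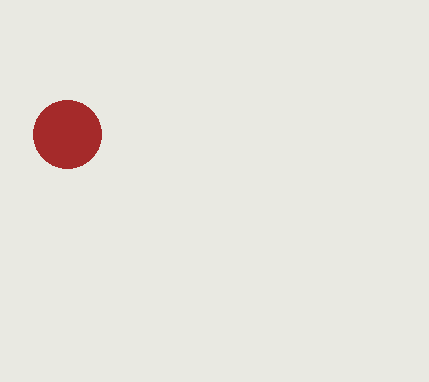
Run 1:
cx = 67; cy = 134; r = 34; fill = 'brown'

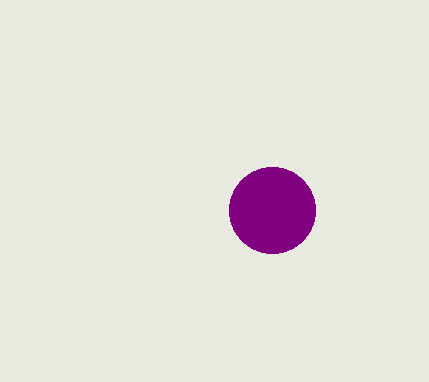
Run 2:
cx = 272; cy = 210; r = 43; fill = 'purple'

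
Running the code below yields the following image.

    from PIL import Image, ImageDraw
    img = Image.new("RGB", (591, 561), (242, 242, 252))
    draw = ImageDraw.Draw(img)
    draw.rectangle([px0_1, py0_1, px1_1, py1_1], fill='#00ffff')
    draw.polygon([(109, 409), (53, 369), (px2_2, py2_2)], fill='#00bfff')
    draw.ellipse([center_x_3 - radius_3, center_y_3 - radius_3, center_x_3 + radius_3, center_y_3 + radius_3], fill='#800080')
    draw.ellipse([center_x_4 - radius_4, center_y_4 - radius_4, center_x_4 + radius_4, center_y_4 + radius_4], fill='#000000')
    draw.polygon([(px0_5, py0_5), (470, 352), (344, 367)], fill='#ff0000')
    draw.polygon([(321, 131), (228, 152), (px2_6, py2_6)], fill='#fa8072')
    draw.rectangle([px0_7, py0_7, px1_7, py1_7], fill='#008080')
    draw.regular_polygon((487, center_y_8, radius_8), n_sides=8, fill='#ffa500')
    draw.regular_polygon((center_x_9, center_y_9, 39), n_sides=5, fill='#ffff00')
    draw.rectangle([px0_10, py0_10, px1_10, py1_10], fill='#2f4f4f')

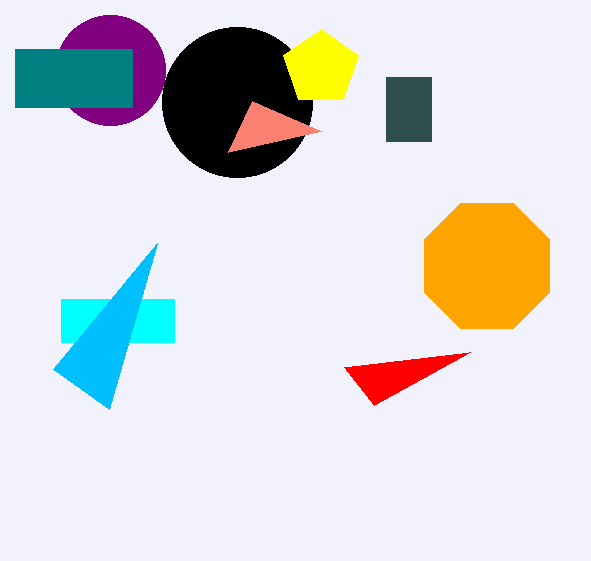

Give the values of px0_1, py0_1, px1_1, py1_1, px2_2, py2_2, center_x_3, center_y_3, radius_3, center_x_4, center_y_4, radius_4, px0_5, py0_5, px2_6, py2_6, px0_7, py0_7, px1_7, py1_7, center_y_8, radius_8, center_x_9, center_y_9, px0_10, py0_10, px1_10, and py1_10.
px0_1 = 61, py0_1 = 299, px1_1 = 174, py1_1 = 342, px2_2 = 157, py2_2 = 243, center_x_3 = 110, center_y_3 = 70, radius_3 = 55, center_x_4 = 237, center_y_4 = 102, radius_4 = 75, px0_5 = 374, py0_5 = 405, px2_6 = 252, py2_6 = 101, px0_7 = 15, py0_7 = 49, px1_7 = 132, py1_7 = 107, center_y_8 = 266, radius_8 = 68, center_x_9 = 321, center_y_9 = 68, px0_10 = 386, py0_10 = 77, px1_10 = 431, py1_10 = 141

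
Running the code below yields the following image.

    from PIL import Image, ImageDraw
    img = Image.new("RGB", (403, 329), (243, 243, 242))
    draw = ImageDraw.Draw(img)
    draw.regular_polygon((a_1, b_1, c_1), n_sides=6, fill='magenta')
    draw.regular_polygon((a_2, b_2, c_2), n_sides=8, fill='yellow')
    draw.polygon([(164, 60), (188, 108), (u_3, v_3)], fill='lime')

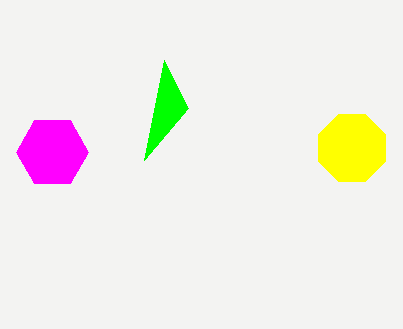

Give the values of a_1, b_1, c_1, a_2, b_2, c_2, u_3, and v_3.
a_1 = 52, b_1 = 152, c_1 = 36, a_2 = 352, b_2 = 148, c_2 = 36, u_3 = 144, v_3 = 160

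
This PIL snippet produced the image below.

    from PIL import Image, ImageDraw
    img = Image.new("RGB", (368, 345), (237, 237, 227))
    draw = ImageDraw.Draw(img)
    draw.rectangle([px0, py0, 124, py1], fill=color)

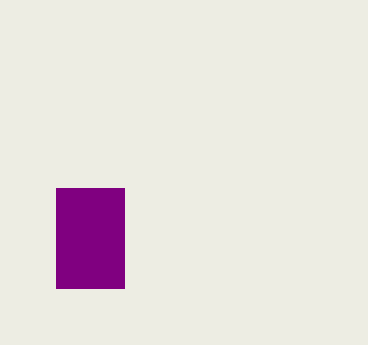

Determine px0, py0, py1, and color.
px0 = 56
py0 = 188
py1 = 288
color = 'purple'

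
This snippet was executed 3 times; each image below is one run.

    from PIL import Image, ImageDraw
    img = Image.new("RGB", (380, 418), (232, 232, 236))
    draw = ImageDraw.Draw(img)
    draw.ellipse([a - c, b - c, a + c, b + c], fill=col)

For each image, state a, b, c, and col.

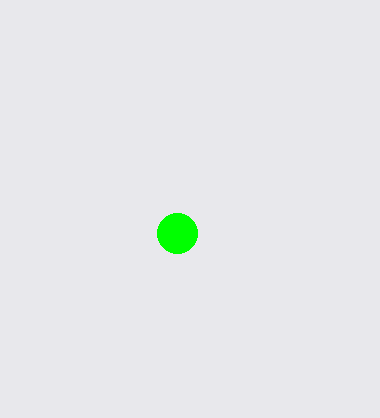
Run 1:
a = 177, b = 233, c = 20, col = 'lime'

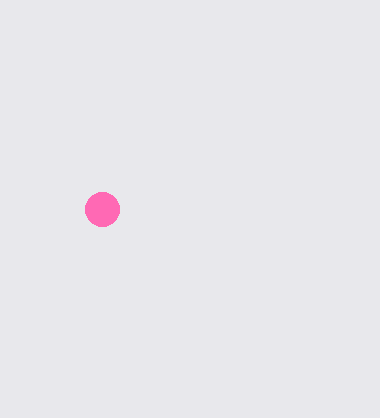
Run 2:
a = 102, b = 209, c = 17, col = 'hotpink'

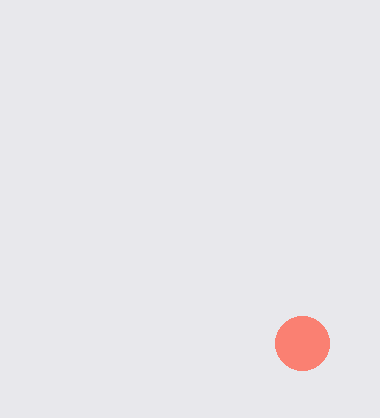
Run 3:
a = 302
b = 343
c = 27
col = 'salmon'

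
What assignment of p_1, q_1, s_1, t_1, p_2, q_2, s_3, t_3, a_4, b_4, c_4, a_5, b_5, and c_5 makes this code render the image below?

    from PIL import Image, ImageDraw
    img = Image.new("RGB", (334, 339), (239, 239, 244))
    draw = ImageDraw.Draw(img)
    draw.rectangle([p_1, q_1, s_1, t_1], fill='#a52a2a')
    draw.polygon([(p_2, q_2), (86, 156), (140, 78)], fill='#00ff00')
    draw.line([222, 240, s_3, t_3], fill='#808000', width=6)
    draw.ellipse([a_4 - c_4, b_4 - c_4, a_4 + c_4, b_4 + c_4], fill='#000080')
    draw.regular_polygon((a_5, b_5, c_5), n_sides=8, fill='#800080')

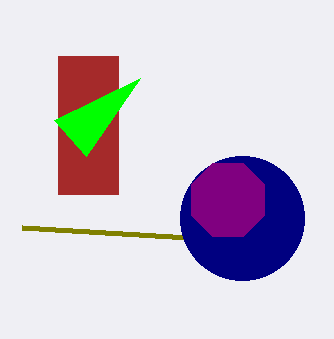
p_1 = 58
q_1 = 56
s_1 = 118
t_1 = 194
p_2 = 54
q_2 = 120
s_3 = 22
t_3 = 228
a_4 = 242
b_4 = 218
c_4 = 62
a_5 = 228
b_5 = 200
c_5 = 40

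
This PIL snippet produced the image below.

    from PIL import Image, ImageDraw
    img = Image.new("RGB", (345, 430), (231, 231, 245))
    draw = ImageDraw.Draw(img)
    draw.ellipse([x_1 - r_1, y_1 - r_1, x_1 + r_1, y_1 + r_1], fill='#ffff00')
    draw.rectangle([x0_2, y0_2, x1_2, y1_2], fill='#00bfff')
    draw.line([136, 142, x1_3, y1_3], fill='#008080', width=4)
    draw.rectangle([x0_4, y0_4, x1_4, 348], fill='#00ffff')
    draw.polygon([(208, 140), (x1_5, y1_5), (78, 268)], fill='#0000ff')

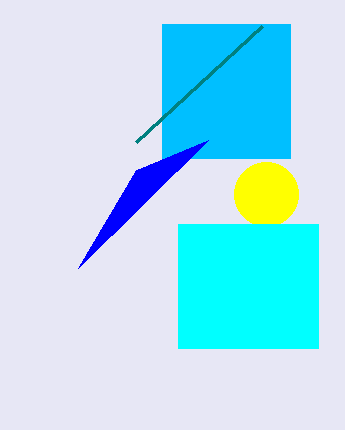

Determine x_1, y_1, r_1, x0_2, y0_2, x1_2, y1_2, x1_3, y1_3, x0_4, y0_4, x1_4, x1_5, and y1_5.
x_1 = 266; y_1 = 194; r_1 = 32; x0_2 = 162; y0_2 = 24; x1_2 = 290; y1_2 = 158; x1_3 = 262; y1_3 = 26; x0_4 = 178; y0_4 = 224; x1_4 = 318; x1_5 = 136; y1_5 = 170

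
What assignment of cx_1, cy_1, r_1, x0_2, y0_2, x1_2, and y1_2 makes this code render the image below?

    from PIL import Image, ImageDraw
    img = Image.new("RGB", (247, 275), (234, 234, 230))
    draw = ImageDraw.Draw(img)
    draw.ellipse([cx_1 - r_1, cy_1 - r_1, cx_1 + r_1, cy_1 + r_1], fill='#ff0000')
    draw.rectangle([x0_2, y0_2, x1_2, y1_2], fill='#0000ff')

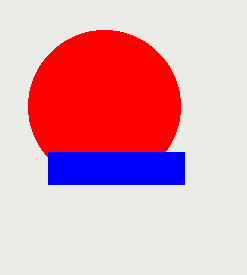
cx_1 = 104; cy_1 = 106; r_1 = 76; x0_2 = 48; y0_2 = 152; x1_2 = 184; y1_2 = 184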